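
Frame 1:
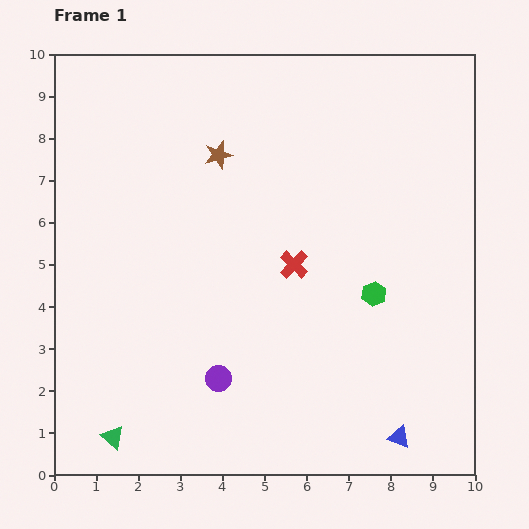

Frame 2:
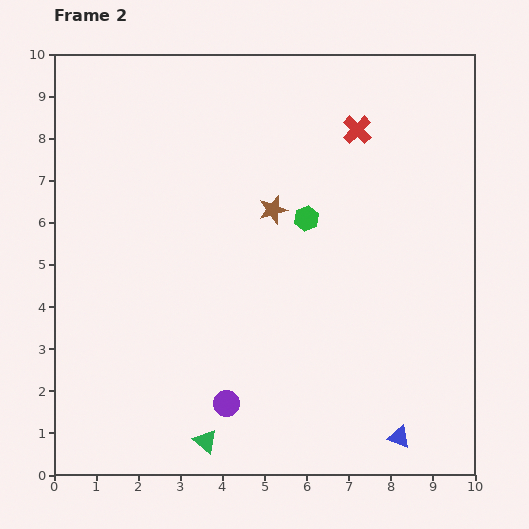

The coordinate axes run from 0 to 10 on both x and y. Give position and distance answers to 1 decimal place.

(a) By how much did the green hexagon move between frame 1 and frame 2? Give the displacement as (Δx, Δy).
(-1.6, 1.8)

The green hexagon was at (7.6, 4.3) in frame 1 and (6.0, 6.1) in frame 2.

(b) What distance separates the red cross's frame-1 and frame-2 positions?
3.5

The red cross moved from (5.7, 5.0) to (7.2, 8.2), a distance of √(1.5² + 3.2²) ≈ 3.5.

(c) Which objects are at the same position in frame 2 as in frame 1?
the blue triangle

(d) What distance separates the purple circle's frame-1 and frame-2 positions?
0.6

The purple circle moved from (3.9, 2.3) to (4.1, 1.7), a distance of √(0.2² + 0.6²) ≈ 0.6.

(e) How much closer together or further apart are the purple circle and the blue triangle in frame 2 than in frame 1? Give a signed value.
-0.3

Distance in frame 1: 4.5. Distance in frame 2: 4.2.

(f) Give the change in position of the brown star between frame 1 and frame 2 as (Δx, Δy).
(1.3, -1.3)

The brown star was at (3.9, 7.6) in frame 1 and (5.2, 6.3) in frame 2.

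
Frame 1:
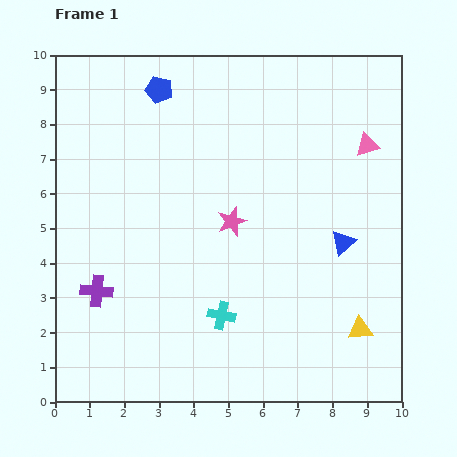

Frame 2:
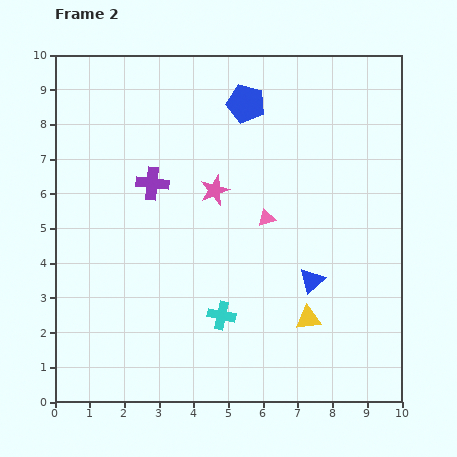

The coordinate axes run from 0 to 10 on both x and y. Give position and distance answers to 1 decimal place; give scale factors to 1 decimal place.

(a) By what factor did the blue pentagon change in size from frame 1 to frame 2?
1.4×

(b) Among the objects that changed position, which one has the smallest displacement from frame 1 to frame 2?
the pink star

(moved 1.0)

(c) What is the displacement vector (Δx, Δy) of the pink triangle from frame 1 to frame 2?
(-2.9, -2.1)

The pink triangle was at (9.0, 7.4) in frame 1 and (6.1, 5.3) in frame 2.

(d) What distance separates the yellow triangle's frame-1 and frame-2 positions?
1.5

The yellow triangle moved from (8.8, 2.1) to (7.3, 2.4), a distance of √(1.5² + 0.3²) ≈ 1.5.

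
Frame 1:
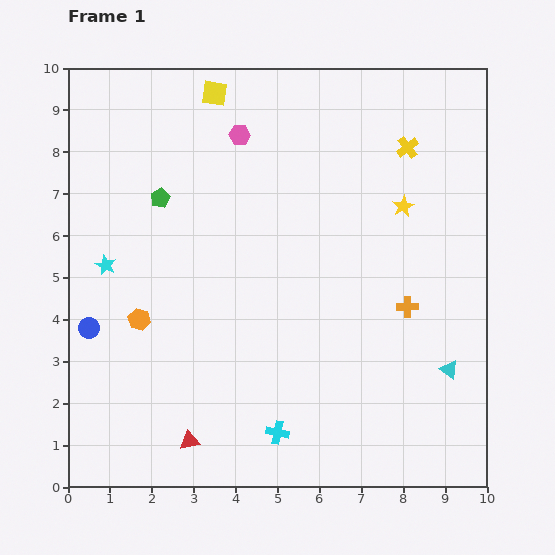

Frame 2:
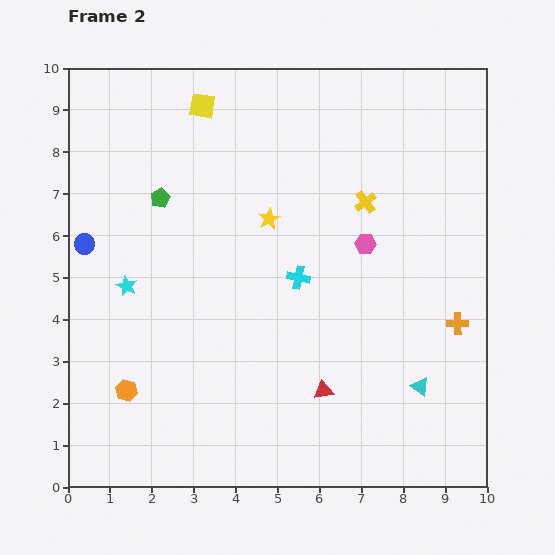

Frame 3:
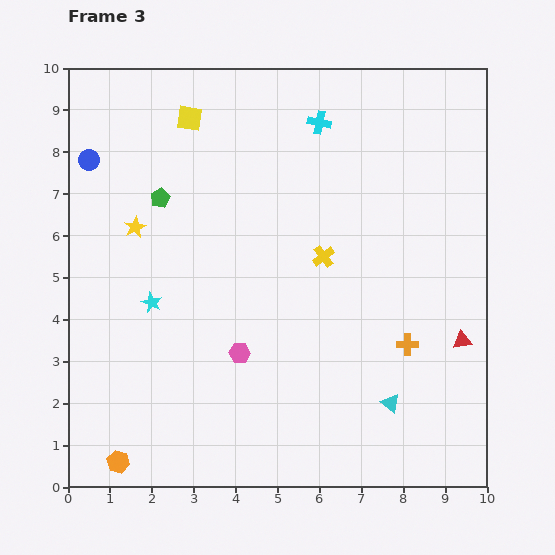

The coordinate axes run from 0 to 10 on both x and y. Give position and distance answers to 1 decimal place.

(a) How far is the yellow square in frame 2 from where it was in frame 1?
0.4

The yellow square moved from (3.5, 9.4) to (3.2, 9.1), a distance of √(0.3² + 0.3²) ≈ 0.4.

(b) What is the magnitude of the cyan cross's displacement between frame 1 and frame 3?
7.5

The cyan cross moved from (5.0, 1.3) to (6.0, 8.7), a distance of √(1.0² + 7.4²) ≈ 7.5.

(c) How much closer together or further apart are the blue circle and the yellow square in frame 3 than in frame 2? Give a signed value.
-1.7

Distance in frame 2: 4.3. Distance in frame 3: 2.6.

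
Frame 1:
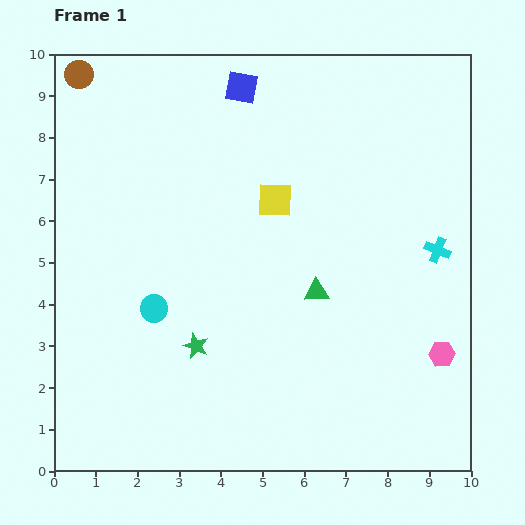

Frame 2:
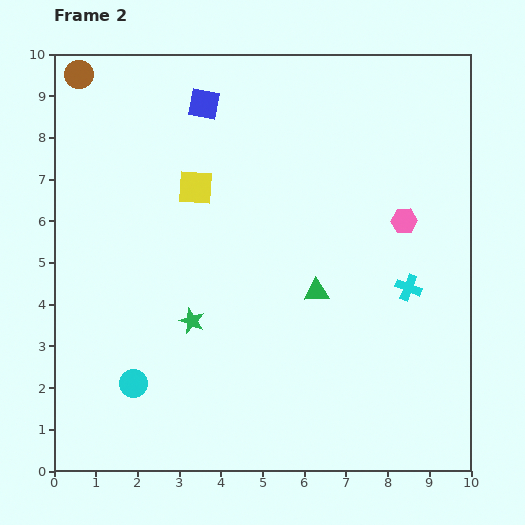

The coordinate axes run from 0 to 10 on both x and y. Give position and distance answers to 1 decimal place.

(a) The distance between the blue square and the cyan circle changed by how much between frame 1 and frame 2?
+1.2

Distance in frame 1: 5.7. Distance in frame 2: 6.9.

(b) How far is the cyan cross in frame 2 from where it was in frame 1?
1.1

The cyan cross moved from (9.2, 5.3) to (8.5, 4.4), a distance of √(0.7² + 0.9²) ≈ 1.1.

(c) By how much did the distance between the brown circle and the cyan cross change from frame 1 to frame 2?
-0.2

Distance in frame 1: 9.6. Distance in frame 2: 9.4.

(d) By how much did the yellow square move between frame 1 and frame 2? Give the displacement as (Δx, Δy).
(-1.9, 0.3)

The yellow square was at (5.3, 6.5) in frame 1 and (3.4, 6.8) in frame 2.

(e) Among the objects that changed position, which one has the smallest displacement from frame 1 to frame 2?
the green star

(moved 0.6)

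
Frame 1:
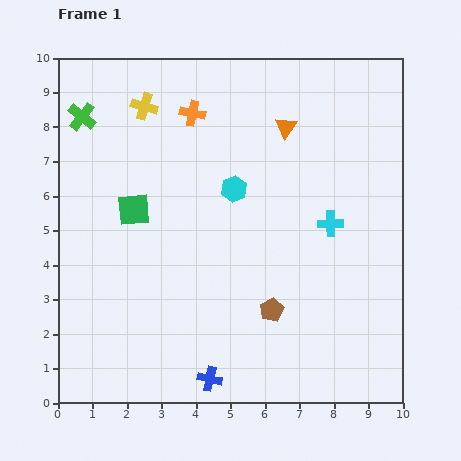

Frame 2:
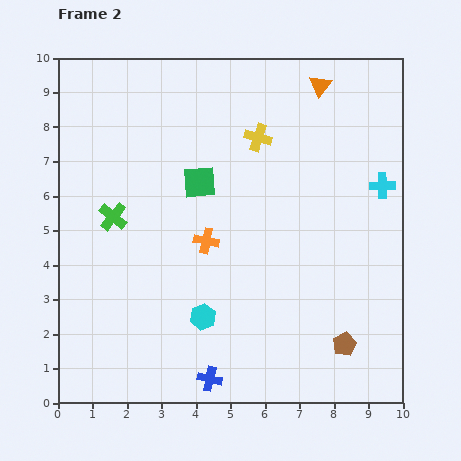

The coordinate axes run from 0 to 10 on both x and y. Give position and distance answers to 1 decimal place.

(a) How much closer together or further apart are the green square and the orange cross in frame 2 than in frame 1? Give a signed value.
-1.6

Distance in frame 1: 3.3. Distance in frame 2: 1.7.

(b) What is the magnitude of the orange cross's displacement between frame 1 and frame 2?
3.7

The orange cross moved from (3.9, 8.4) to (4.3, 4.7), a distance of √(0.4² + 3.7²) ≈ 3.7.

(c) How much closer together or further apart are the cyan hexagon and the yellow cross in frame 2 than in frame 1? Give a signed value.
+1.9

Distance in frame 1: 3.5. Distance in frame 2: 5.4.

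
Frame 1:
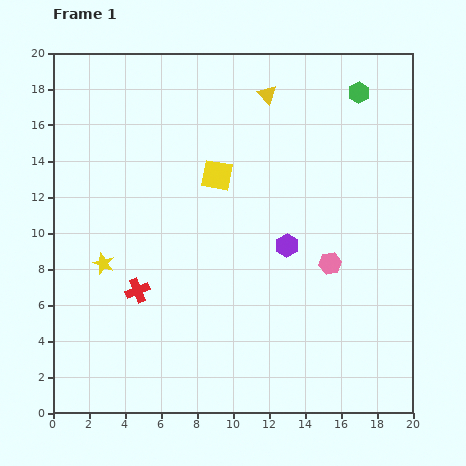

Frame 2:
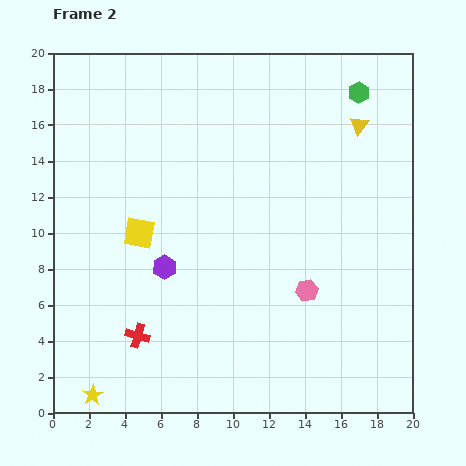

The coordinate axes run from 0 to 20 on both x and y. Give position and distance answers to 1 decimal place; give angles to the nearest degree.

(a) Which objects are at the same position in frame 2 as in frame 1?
the green hexagon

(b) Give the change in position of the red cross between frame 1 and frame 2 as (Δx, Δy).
(0.0, -2.5)

The red cross was at (4.7, 6.8) in frame 1 and (4.7, 4.3) in frame 2.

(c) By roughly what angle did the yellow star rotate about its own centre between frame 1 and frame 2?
19° clockwise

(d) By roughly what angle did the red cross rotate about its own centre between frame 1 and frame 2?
39° clockwise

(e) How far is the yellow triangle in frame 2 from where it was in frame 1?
5.4

The yellow triangle moved from (11.9, 17.7) to (17.0, 16.0), a distance of √(5.1² + 1.7²) ≈ 5.4.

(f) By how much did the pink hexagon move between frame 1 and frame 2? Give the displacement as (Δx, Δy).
(-1.3, -1.5)

The pink hexagon was at (15.4, 8.3) in frame 1 and (14.1, 6.8) in frame 2.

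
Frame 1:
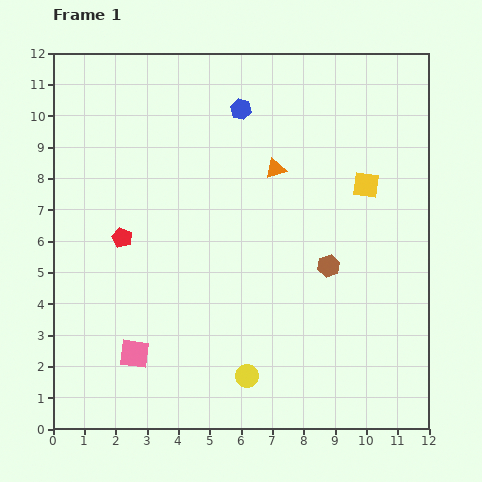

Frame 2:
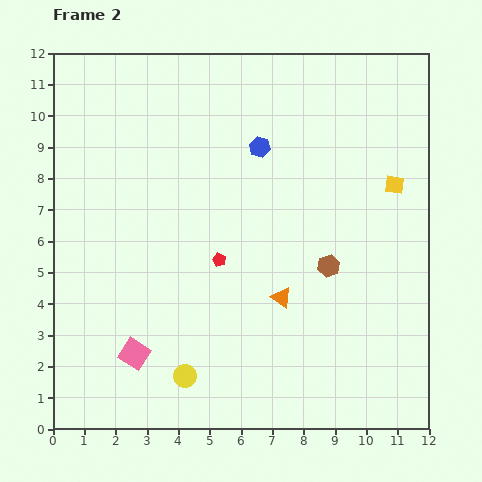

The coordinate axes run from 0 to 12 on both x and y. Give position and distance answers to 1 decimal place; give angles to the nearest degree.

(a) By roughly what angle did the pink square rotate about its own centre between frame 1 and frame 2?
25° clockwise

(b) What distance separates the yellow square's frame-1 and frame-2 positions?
0.9

The yellow square moved from (10.0, 7.8) to (10.9, 7.8), a distance of √(0.9² + 0.0²) ≈ 0.9.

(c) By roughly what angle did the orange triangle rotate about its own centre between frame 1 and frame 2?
54° clockwise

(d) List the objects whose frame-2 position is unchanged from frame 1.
the pink square, the brown hexagon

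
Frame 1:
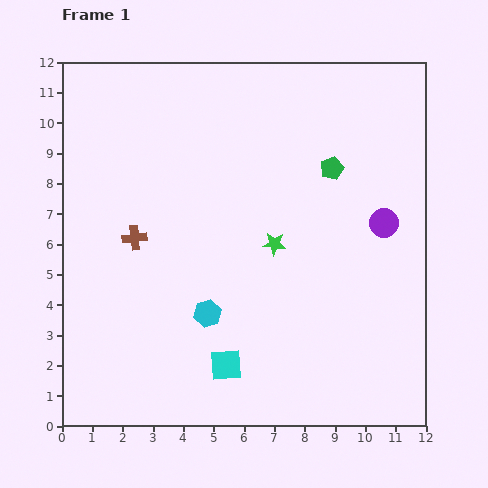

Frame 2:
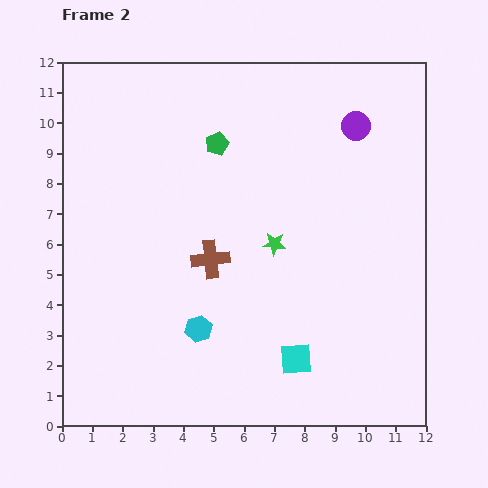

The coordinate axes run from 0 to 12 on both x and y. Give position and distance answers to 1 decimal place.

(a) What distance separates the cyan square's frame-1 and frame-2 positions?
2.3

The cyan square moved from (5.4, 2.0) to (7.7, 2.2), a distance of √(2.3² + 0.2²) ≈ 2.3.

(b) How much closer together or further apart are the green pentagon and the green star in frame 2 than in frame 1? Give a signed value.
+0.7

Distance in frame 1: 3.1. Distance in frame 2: 3.8.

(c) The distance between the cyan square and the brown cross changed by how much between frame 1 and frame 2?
-0.9

Distance in frame 1: 5.2. Distance in frame 2: 4.3.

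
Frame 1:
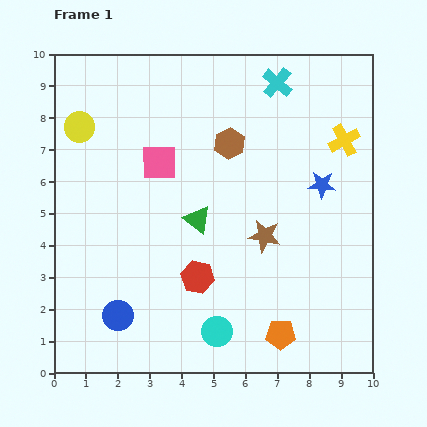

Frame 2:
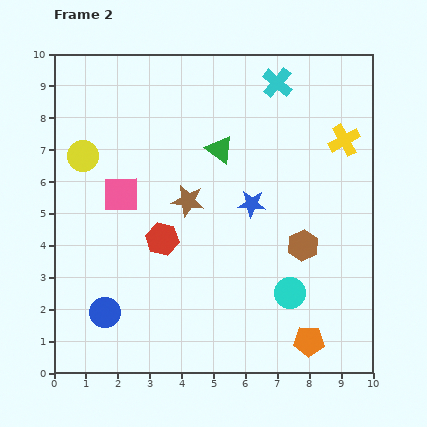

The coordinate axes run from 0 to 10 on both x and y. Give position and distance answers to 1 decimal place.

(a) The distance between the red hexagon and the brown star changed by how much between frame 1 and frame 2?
-1.1

Distance in frame 1: 2.5. Distance in frame 2: 1.4.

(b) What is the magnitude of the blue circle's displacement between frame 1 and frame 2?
0.4

The blue circle moved from (2.0, 1.8) to (1.6, 1.9), a distance of √(0.4² + 0.1²) ≈ 0.4.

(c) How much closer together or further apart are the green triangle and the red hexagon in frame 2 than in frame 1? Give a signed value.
+1.5

Distance in frame 1: 1.8. Distance in frame 2: 3.3.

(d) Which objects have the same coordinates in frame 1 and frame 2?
the cyan cross, the yellow cross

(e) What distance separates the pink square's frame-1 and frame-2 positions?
1.6

The pink square moved from (3.3, 6.6) to (2.1, 5.6), a distance of √(1.2² + 1.0²) ≈ 1.6.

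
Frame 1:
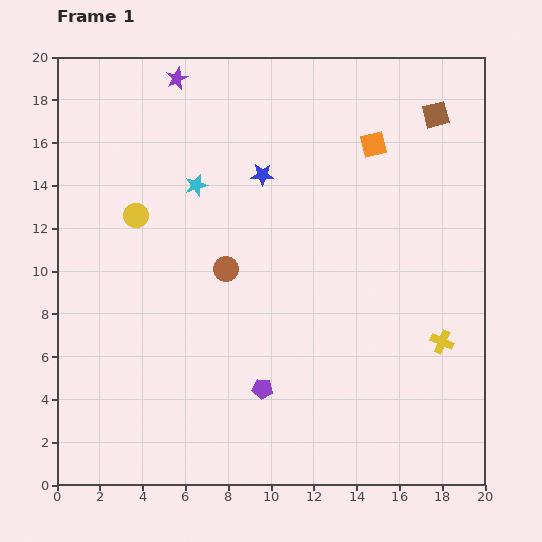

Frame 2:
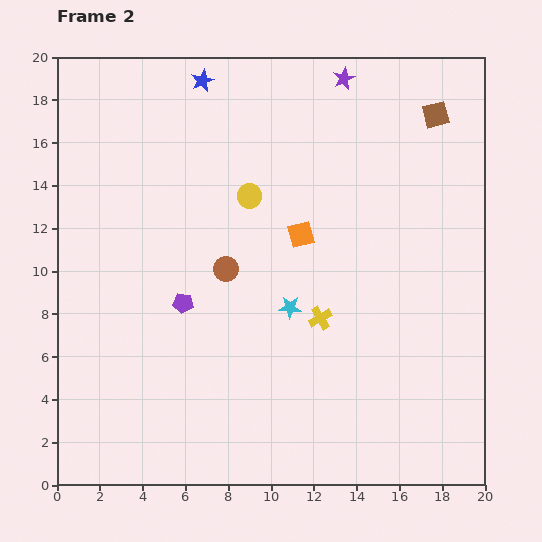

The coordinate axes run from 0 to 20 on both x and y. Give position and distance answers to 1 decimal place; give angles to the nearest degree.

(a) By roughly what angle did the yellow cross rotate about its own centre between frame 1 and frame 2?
37° clockwise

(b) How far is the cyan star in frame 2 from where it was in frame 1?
7.2

The cyan star moved from (6.5, 14.0) to (10.9, 8.3), a distance of √(4.4² + 5.7²) ≈ 7.2.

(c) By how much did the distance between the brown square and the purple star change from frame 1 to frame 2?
-7.6

Distance in frame 1: 12.2. Distance in frame 2: 4.6.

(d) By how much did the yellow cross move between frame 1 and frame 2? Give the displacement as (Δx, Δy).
(-5.7, 1.1)

The yellow cross was at (18.0, 6.7) in frame 1 and (12.3, 7.8) in frame 2.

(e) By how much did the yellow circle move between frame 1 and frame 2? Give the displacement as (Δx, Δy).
(5.3, 0.9)

The yellow circle was at (3.7, 12.6) in frame 1 and (9.0, 13.5) in frame 2.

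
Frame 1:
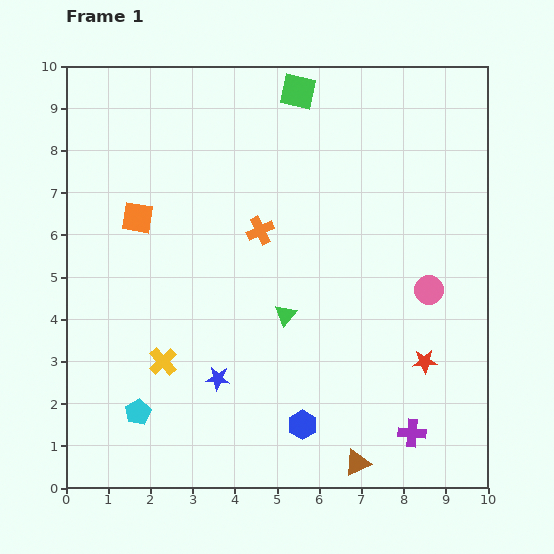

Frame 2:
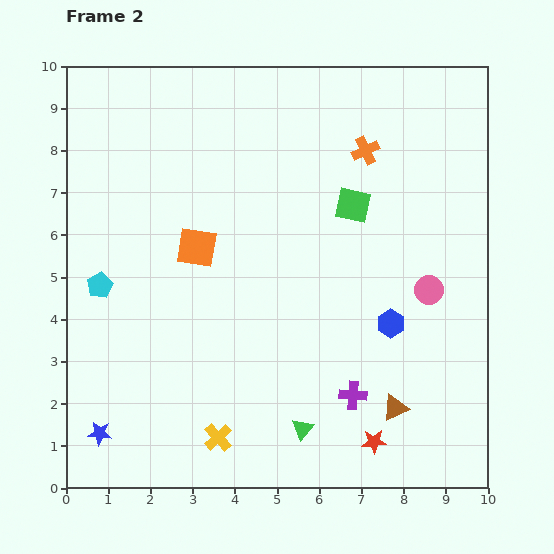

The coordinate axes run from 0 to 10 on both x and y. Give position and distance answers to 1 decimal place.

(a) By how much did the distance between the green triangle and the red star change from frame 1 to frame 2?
-1.8

Distance in frame 1: 3.5. Distance in frame 2: 1.7.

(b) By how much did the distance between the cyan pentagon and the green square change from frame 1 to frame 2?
-2.2

Distance in frame 1: 8.5. Distance in frame 2: 6.3.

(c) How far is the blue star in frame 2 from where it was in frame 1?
3.1

The blue star moved from (3.6, 2.6) to (0.8, 1.3), a distance of √(2.8² + 1.3²) ≈ 3.1.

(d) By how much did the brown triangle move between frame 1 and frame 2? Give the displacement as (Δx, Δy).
(0.9, 1.3)

The brown triangle was at (6.9, 0.6) in frame 1 and (7.8, 1.9) in frame 2.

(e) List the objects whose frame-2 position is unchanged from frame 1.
the pink circle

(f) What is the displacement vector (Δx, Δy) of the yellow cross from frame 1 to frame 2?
(1.3, -1.8)

The yellow cross was at (2.3, 3.0) in frame 1 and (3.6, 1.2) in frame 2.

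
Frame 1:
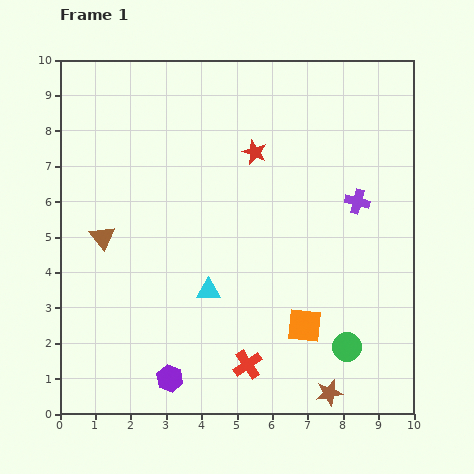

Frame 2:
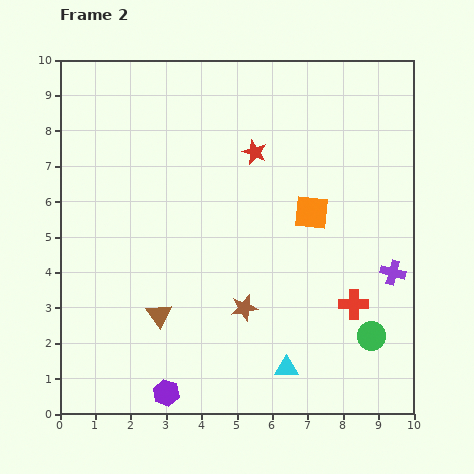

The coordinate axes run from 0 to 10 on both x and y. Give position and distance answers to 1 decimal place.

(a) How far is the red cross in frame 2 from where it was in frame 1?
3.4

The red cross moved from (5.3, 1.4) to (8.3, 3.1), a distance of √(3.0² + 1.7²) ≈ 3.4.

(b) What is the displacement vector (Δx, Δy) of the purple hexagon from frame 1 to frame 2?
(-0.1, -0.4)

The purple hexagon was at (3.1, 1.0) in frame 1 and (3.0, 0.6) in frame 2.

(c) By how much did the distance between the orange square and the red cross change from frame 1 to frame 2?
+1.0

Distance in frame 1: 1.9. Distance in frame 2: 2.9.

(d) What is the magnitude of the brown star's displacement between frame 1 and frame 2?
3.4

The brown star moved from (7.6, 0.6) to (5.2, 3.0), a distance of √(2.4² + 2.4²) ≈ 3.4.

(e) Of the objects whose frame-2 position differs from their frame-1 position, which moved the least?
the purple hexagon

(moved 0.4)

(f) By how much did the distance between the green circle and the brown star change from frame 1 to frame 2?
+2.3

Distance in frame 1: 1.4. Distance in frame 2: 3.7.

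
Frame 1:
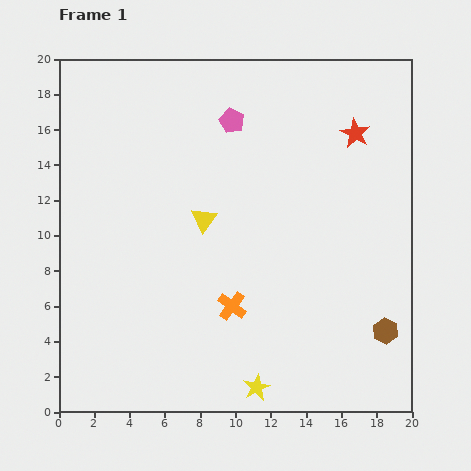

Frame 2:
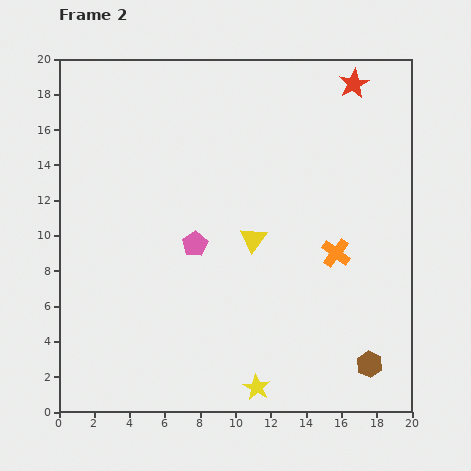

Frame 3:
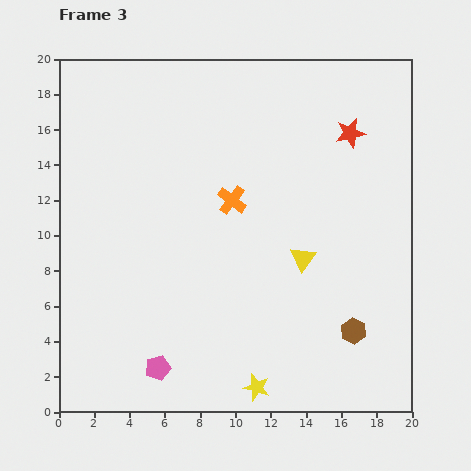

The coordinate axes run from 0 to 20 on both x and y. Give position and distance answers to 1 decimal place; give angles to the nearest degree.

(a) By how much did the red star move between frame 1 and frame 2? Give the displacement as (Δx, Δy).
(-0.1, 2.8)

The red star was at (16.8, 15.8) in frame 1 and (16.7, 18.6) in frame 2.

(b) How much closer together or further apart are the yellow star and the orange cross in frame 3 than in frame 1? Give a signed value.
+5.9

Distance in frame 1: 4.8. Distance in frame 3: 10.7.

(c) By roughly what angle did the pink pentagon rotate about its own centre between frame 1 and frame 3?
31° clockwise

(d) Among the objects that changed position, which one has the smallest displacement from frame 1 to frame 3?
the red star

(moved 0.3)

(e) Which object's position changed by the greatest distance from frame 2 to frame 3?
the pink pentagon

(moved 7.3; next 6.6)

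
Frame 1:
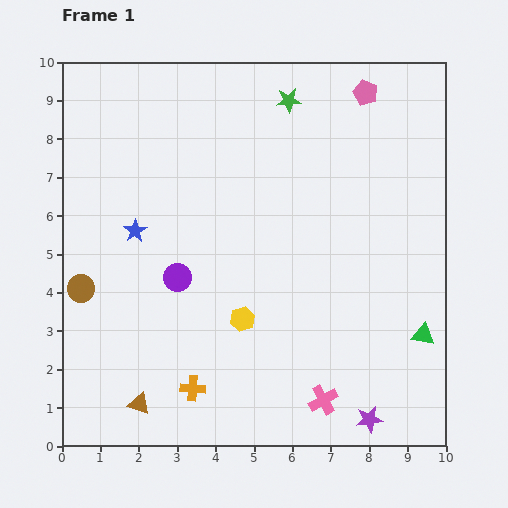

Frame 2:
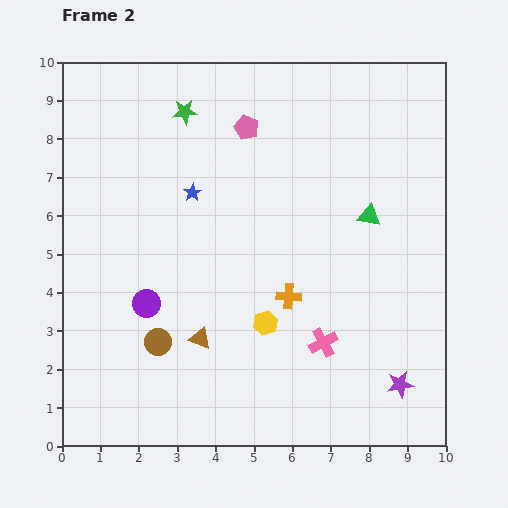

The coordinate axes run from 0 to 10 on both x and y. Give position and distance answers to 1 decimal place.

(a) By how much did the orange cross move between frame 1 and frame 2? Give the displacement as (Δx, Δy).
(2.5, 2.4)

The orange cross was at (3.4, 1.5) in frame 1 and (5.9, 3.9) in frame 2.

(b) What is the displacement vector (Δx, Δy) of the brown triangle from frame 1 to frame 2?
(1.6, 1.7)

The brown triangle was at (2.0, 1.1) in frame 1 and (3.6, 2.8) in frame 2.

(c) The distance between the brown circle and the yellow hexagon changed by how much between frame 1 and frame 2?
-1.5

Distance in frame 1: 4.3. Distance in frame 2: 2.8.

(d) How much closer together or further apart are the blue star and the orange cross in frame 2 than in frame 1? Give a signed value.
-0.7

Distance in frame 1: 4.4. Distance in frame 2: 3.7.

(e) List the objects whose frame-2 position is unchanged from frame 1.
none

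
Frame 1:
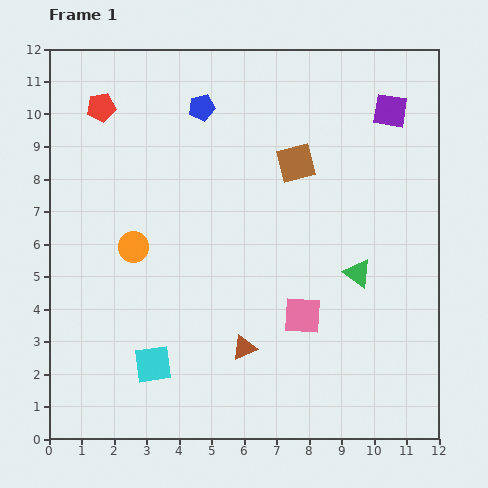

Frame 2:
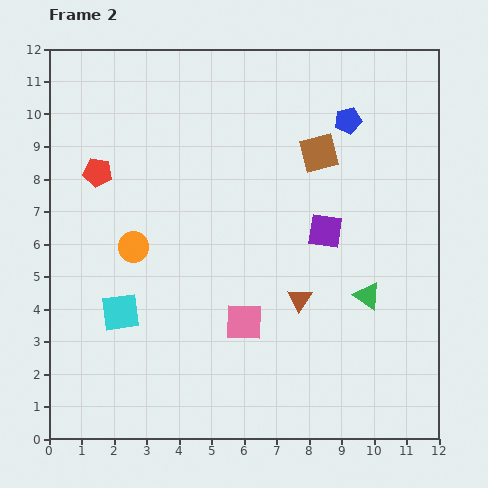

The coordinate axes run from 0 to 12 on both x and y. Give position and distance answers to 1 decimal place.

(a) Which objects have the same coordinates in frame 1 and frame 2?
the orange circle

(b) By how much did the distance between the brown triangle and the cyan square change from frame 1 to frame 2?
+2.7

Distance in frame 1: 2.8. Distance in frame 2: 5.5.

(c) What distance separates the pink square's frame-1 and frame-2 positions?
1.8

The pink square moved from (7.8, 3.8) to (6.0, 3.6), a distance of √(1.8² + 0.2²) ≈ 1.8.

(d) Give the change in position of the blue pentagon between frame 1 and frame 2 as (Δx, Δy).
(4.5, -0.4)

The blue pentagon was at (4.7, 10.2) in frame 1 and (9.2, 9.8) in frame 2.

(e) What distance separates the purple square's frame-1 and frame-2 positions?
4.2

The purple square moved from (10.5, 10.1) to (8.5, 6.4), a distance of √(2.0² + 3.7²) ≈ 4.2.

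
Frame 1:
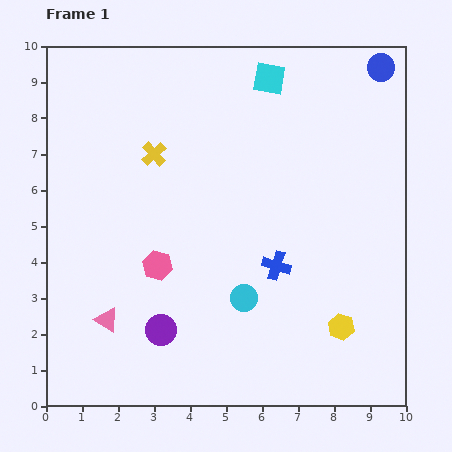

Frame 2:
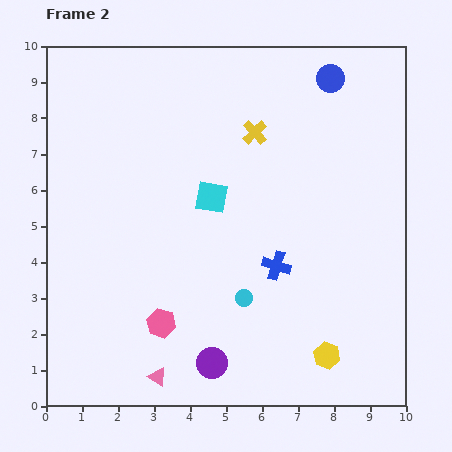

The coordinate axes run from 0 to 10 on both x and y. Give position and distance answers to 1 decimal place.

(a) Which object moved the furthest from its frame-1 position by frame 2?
the cyan square

(moved 3.7; next 2.9)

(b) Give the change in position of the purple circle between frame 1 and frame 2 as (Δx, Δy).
(1.4, -0.9)

The purple circle was at (3.2, 2.1) in frame 1 and (4.6, 1.2) in frame 2.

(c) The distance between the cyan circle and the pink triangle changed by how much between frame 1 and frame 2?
-0.5

Distance in frame 1: 3.8. Distance in frame 2: 3.3.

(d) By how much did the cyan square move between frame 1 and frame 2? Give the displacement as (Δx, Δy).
(-1.6, -3.3)

The cyan square was at (6.2, 9.1) in frame 1 and (4.6, 5.8) in frame 2.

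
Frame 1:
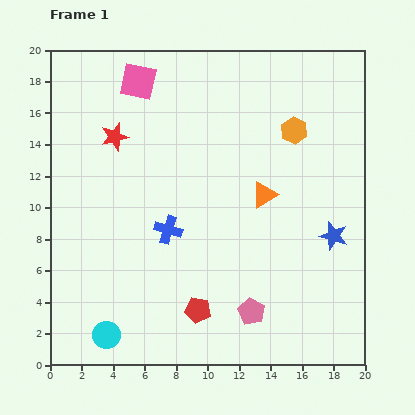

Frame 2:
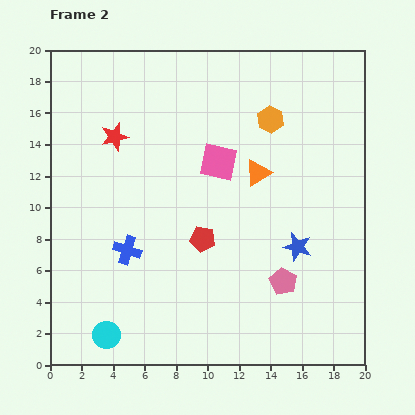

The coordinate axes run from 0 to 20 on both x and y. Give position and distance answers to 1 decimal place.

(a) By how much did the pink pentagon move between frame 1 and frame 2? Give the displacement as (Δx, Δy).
(2.0, 1.9)

The pink pentagon was at (12.8, 3.4) in frame 1 and (14.8, 5.3) in frame 2.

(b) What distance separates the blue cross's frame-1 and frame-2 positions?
2.9

The blue cross moved from (7.5, 8.6) to (4.9, 7.3), a distance of √(2.6² + 1.3²) ≈ 2.9.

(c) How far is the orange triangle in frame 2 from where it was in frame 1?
1.5

The orange triangle moved from (13.6, 10.8) to (13.2, 12.2), a distance of √(0.4² + 1.4²) ≈ 1.5.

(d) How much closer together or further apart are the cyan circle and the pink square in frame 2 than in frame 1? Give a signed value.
-3.1

Distance in frame 1: 16.2. Distance in frame 2: 13.1.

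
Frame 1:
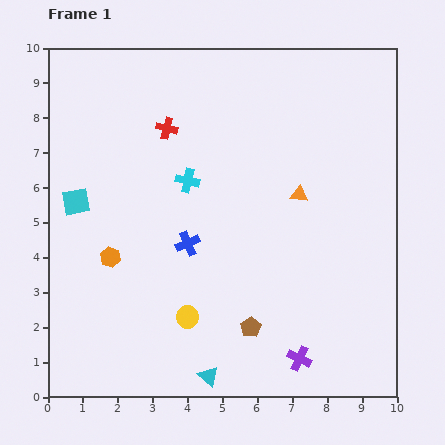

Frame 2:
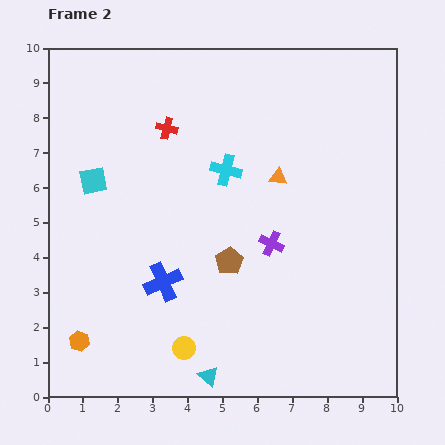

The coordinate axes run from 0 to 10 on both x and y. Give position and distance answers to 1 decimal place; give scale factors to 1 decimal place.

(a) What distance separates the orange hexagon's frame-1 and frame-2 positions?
2.6

The orange hexagon moved from (1.8, 4.0) to (0.9, 1.6), a distance of √(0.9² + 2.4²) ≈ 2.6.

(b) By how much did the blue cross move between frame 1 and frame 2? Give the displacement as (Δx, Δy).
(-0.7, -1.1)

The blue cross was at (4.0, 4.4) in frame 1 and (3.3, 3.3) in frame 2.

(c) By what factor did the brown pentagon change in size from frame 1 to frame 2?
1.3×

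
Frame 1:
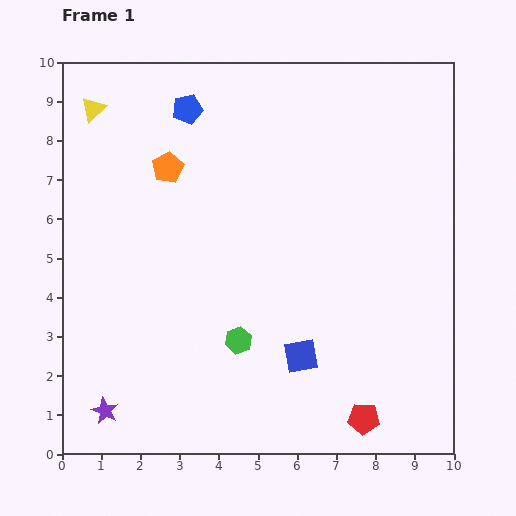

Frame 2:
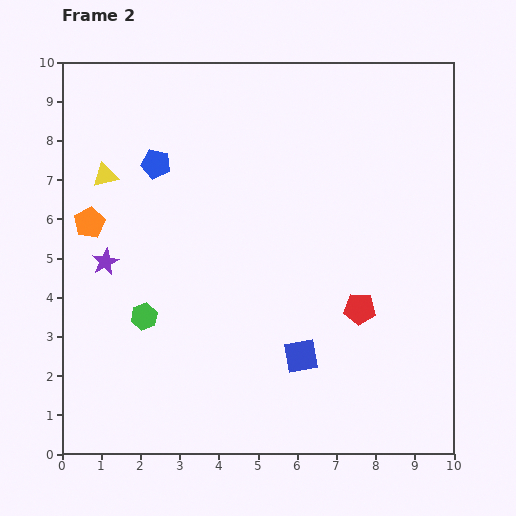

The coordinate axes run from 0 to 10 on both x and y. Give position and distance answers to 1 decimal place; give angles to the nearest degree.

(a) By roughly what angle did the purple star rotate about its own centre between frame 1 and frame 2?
19° clockwise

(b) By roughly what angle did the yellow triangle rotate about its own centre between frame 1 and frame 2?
28° clockwise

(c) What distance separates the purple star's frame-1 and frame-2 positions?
3.8

The purple star moved from (1.1, 1.1) to (1.1, 4.9), a distance of √(0.0² + 3.8²) ≈ 3.8.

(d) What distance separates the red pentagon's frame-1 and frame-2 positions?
2.8

The red pentagon moved from (7.7, 0.9) to (7.6, 3.7), a distance of √(0.1² + 2.8²) ≈ 2.8.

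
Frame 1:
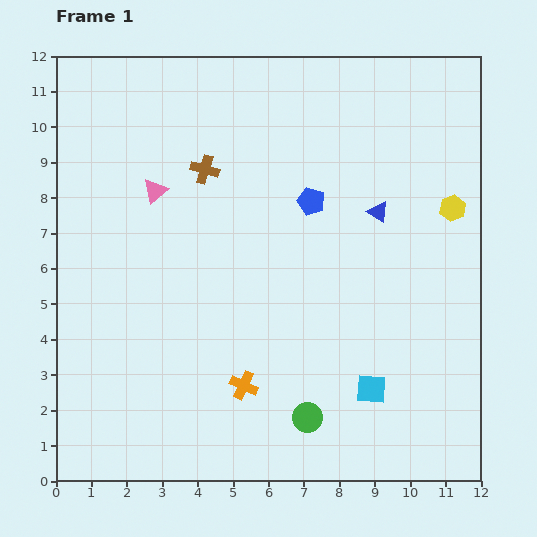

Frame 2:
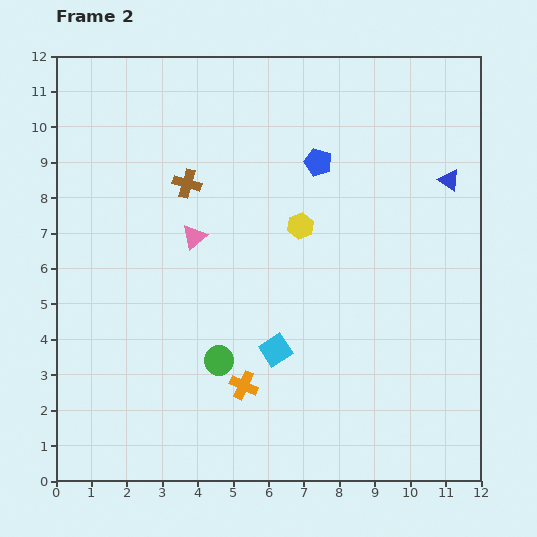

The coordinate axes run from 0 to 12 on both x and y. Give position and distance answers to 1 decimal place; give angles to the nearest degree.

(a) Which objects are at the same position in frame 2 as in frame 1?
the orange cross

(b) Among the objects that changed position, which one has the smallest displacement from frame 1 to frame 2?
the brown cross

(moved 0.6)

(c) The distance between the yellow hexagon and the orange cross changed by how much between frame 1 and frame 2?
-2.9

Distance in frame 1: 7.7. Distance in frame 2: 4.8.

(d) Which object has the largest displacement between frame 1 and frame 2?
the yellow hexagon

(moved 4.3; next 3.0)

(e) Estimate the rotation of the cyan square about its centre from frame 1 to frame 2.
36° counter-clockwise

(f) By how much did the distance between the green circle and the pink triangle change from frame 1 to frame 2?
-4.1

Distance in frame 1: 7.7. Distance in frame 2: 3.6.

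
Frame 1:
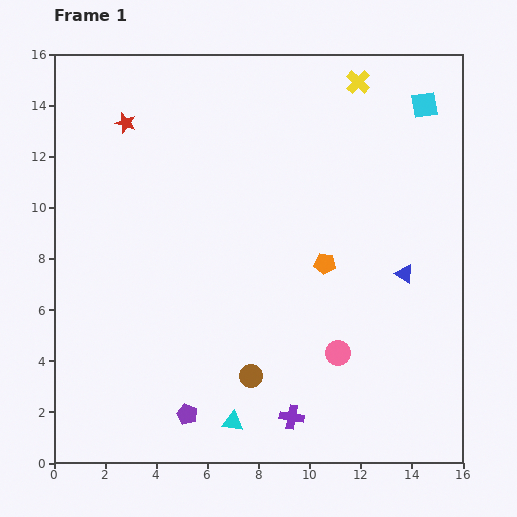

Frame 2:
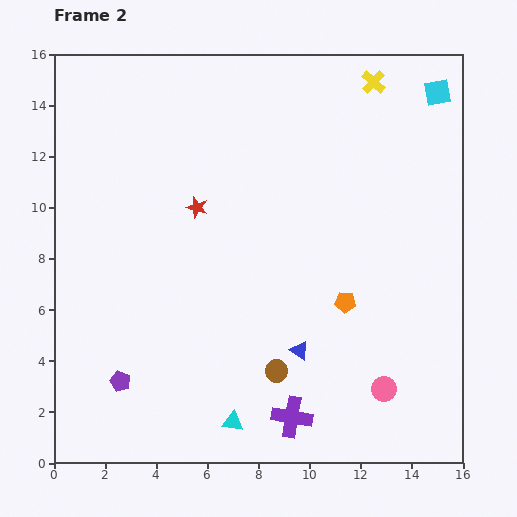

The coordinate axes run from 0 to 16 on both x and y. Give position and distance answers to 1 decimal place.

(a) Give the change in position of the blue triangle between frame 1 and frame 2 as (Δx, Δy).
(-4.1, -3.0)

The blue triangle was at (13.7, 7.4) in frame 1 and (9.6, 4.4) in frame 2.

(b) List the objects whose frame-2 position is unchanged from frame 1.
the purple cross, the cyan triangle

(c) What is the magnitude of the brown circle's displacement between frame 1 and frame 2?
1.0

The brown circle moved from (7.7, 3.4) to (8.7, 3.6), a distance of √(1.0² + 0.2²) ≈ 1.0.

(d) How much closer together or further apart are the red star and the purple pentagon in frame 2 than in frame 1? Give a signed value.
-4.2

Distance in frame 1: 11.6. Distance in frame 2: 7.4.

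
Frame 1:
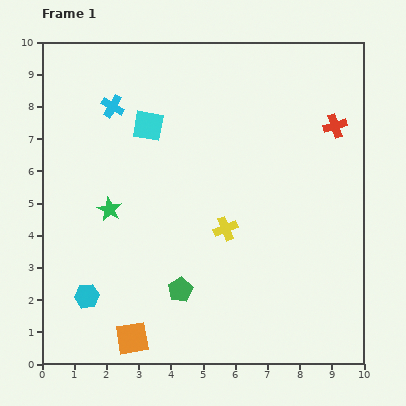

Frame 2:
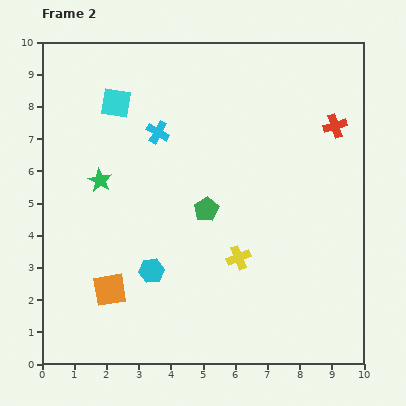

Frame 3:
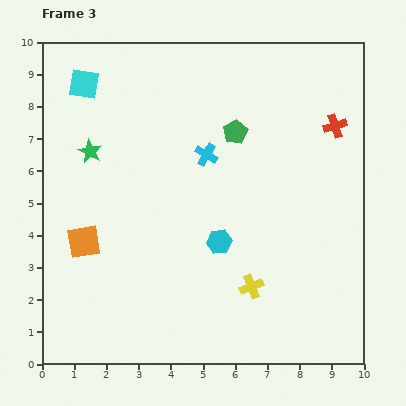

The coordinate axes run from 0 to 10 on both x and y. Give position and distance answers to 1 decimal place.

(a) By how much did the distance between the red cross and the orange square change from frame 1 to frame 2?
-0.4

Distance in frame 1: 9.1. Distance in frame 2: 8.7.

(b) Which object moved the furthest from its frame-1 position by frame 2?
the green pentagon

(moved 2.6; next 2.2)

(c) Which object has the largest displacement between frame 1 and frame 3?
the green pentagon

(moved 5.2; next 4.4)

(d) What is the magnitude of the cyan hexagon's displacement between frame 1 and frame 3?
4.4

The cyan hexagon moved from (1.4, 2.1) to (5.5, 3.8), a distance of √(4.1² + 1.7²) ≈ 4.4.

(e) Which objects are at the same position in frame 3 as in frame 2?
the red cross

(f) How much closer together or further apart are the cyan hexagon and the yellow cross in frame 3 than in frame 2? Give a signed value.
-1.0

Distance in frame 2: 2.7. Distance in frame 3: 1.7.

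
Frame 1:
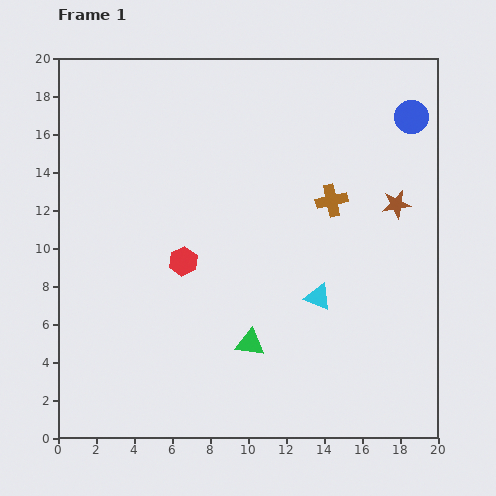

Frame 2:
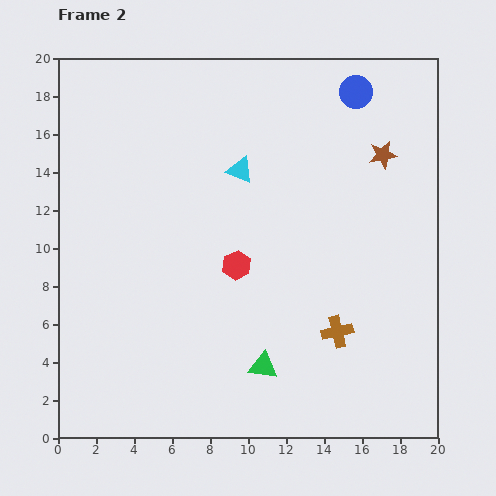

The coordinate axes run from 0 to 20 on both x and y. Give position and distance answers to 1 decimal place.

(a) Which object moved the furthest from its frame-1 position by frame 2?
the cyan triangle

(moved 7.9; next 6.9)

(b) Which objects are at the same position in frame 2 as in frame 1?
none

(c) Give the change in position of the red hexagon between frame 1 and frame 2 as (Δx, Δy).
(2.8, -0.2)

The red hexagon was at (6.6, 9.3) in frame 1 and (9.4, 9.1) in frame 2.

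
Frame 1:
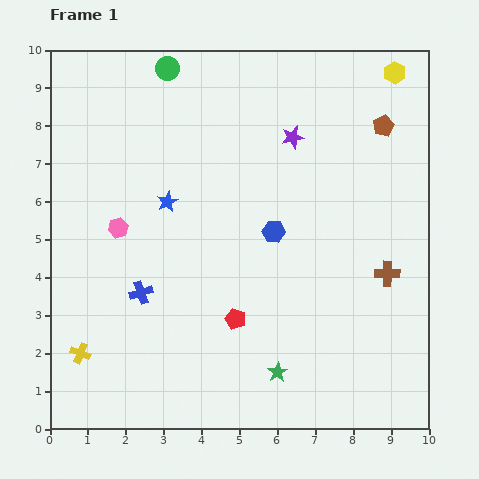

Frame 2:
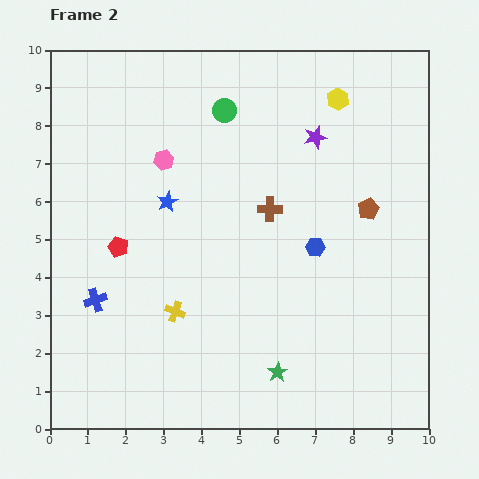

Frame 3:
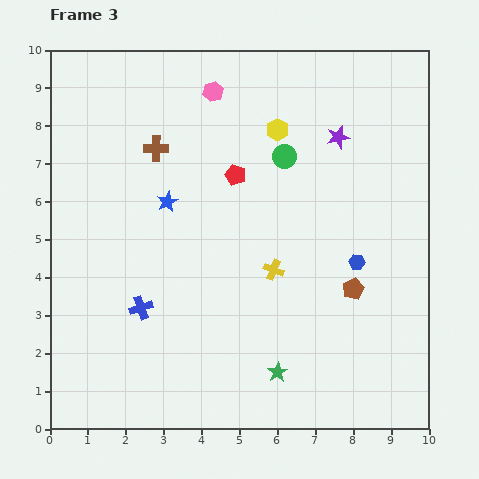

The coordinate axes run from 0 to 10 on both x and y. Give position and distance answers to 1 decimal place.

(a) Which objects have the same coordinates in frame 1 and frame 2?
the green star, the blue star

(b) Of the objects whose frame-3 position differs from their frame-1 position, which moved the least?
the blue cross

(moved 0.4)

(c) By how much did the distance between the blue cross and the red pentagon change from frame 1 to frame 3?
+1.7

Distance in frame 1: 2.6. Distance in frame 3: 4.3.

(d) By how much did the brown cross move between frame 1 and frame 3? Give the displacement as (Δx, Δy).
(-6.1, 3.3)

The brown cross was at (8.9, 4.1) in frame 1 and (2.8, 7.4) in frame 3.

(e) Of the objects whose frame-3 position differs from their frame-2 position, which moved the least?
the purple star

(moved 0.6)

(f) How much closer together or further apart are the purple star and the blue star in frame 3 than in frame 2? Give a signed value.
+0.5

Distance in frame 2: 4.3. Distance in frame 3: 4.8.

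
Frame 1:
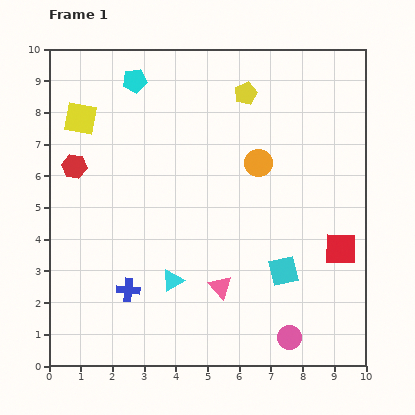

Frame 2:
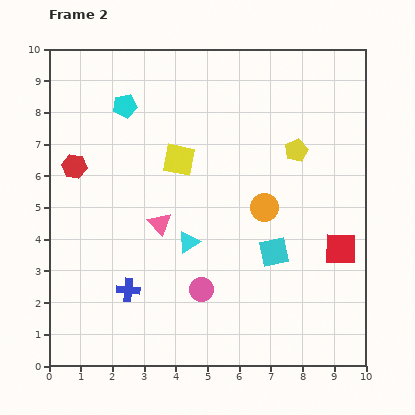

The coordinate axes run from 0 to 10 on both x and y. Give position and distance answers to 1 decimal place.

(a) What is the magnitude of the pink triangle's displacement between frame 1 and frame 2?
2.8

The pink triangle moved from (5.4, 2.5) to (3.5, 4.5), a distance of √(1.9² + 2.0²) ≈ 2.8.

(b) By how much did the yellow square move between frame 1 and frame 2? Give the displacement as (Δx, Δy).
(3.1, -1.3)

The yellow square was at (1.0, 7.8) in frame 1 and (4.1, 6.5) in frame 2.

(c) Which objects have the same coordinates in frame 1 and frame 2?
the red square, the blue cross, the red hexagon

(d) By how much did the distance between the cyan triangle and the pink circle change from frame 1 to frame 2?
-2.5

Distance in frame 1: 4.1. Distance in frame 2: 1.6.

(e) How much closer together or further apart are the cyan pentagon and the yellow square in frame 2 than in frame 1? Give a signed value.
+0.3

Distance in frame 1: 2.1. Distance in frame 2: 2.4.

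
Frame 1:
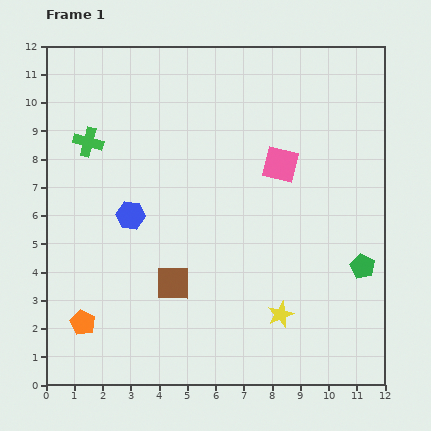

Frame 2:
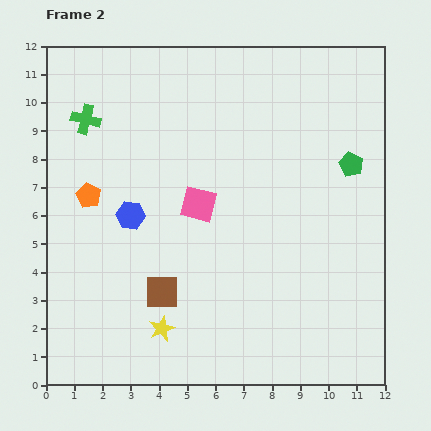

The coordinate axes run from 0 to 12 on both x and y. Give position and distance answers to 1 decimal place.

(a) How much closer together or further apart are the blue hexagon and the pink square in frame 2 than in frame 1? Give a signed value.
-3.2

Distance in frame 1: 5.6. Distance in frame 2: 2.4.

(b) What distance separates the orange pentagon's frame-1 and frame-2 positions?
4.5

The orange pentagon moved from (1.3, 2.2) to (1.5, 6.7), a distance of √(0.2² + 4.5²) ≈ 4.5.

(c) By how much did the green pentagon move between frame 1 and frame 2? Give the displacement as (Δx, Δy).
(-0.4, 3.6)

The green pentagon was at (11.2, 4.2) in frame 1 and (10.8, 7.8) in frame 2.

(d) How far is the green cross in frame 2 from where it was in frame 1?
0.8

The green cross moved from (1.5, 8.6) to (1.4, 9.4), a distance of √(0.1² + 0.8²) ≈ 0.8.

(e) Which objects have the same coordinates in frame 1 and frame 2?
the blue hexagon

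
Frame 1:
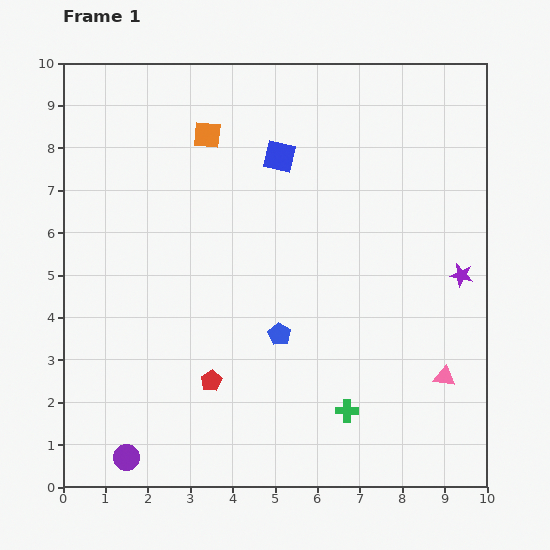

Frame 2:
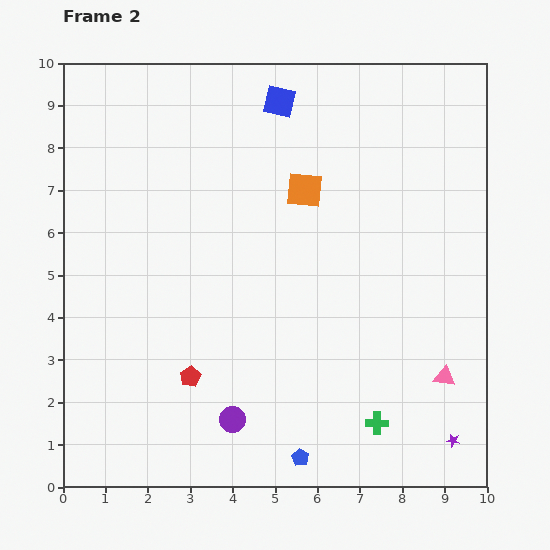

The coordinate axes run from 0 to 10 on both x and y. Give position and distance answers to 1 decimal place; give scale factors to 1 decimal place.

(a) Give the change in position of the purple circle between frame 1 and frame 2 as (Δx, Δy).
(2.5, 0.9)

The purple circle was at (1.5, 0.7) in frame 1 and (4.0, 1.6) in frame 2.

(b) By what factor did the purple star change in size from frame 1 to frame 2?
0.6×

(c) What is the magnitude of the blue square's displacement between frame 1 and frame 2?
1.3

The blue square moved from (5.1, 7.8) to (5.1, 9.1), a distance of √(0.0² + 1.3²) ≈ 1.3.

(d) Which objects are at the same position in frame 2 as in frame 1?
the pink triangle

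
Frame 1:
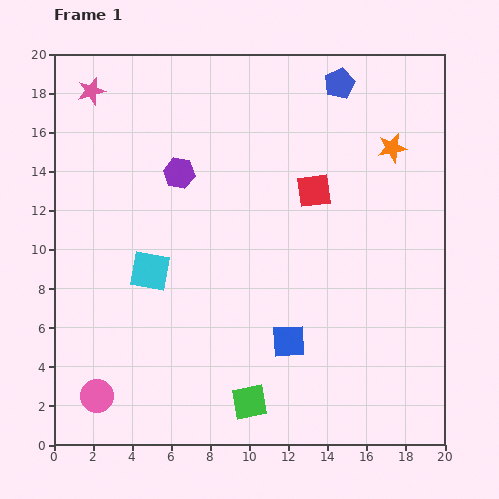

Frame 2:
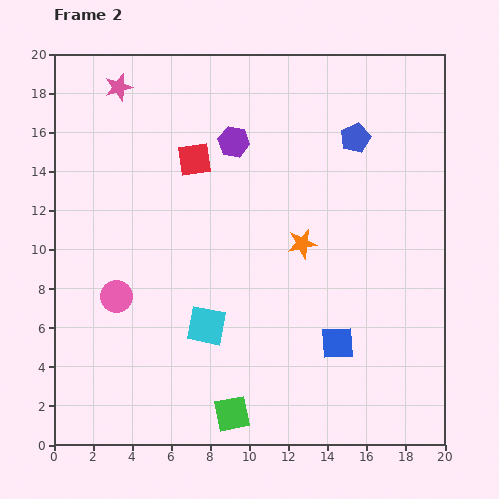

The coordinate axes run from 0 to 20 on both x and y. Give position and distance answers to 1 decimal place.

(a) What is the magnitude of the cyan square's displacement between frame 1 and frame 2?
4.0

The cyan square moved from (4.9, 8.9) to (7.8, 6.1), a distance of √(2.9² + 2.8²) ≈ 4.0.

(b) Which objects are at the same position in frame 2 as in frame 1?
none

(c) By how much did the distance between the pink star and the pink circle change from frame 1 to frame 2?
-4.9

Distance in frame 1: 15.6. Distance in frame 2: 10.7.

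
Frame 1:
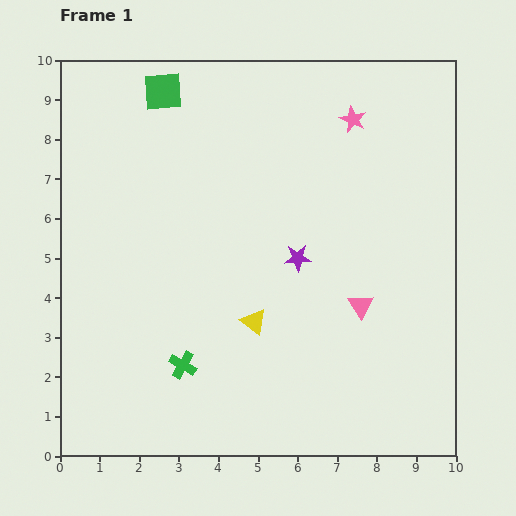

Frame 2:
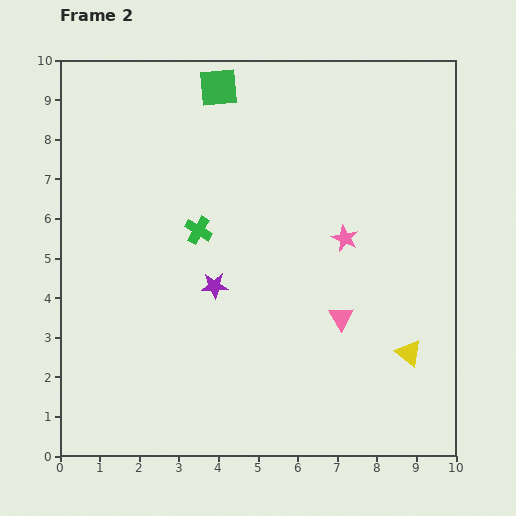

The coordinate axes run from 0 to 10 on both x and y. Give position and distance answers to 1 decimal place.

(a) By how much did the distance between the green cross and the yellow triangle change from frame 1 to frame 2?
+4.0

Distance in frame 1: 2.1. Distance in frame 2: 6.1.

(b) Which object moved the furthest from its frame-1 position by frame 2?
the yellow triangle

(moved 4.0; next 3.4)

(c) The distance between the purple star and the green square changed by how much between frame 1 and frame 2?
-0.4

Distance in frame 1: 5.4. Distance in frame 2: 5.0.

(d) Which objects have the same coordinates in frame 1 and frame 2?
none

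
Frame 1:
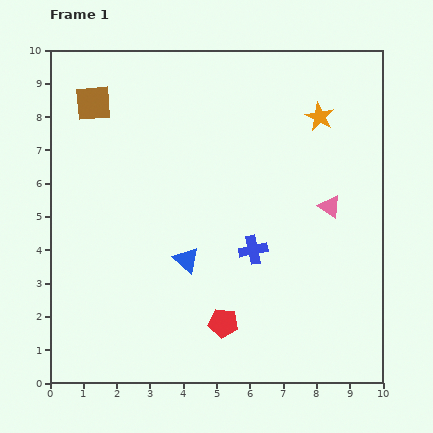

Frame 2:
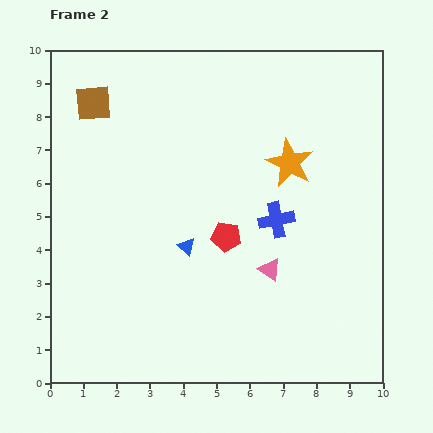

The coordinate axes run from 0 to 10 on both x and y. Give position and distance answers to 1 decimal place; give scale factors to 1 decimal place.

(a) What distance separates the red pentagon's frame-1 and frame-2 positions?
2.6

The red pentagon moved from (5.2, 1.8) to (5.3, 4.4), a distance of √(0.1² + 2.6²) ≈ 2.6.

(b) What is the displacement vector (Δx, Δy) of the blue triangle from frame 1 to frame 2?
(0.0, 0.4)

The blue triangle was at (4.1, 3.7) in frame 1 and (4.1, 4.1) in frame 2.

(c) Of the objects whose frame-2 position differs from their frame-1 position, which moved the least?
the blue triangle

(moved 0.4)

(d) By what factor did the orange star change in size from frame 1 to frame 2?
1.7×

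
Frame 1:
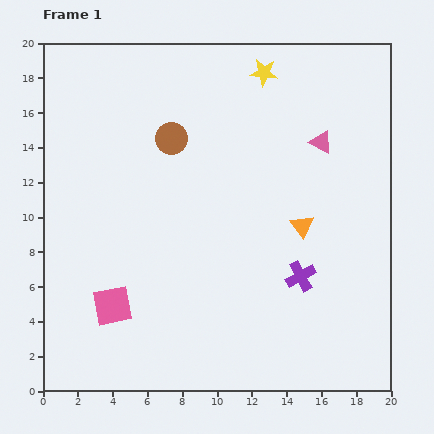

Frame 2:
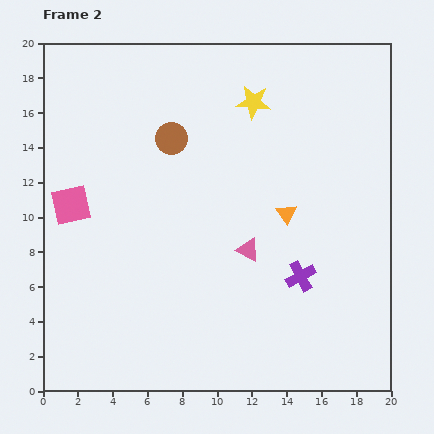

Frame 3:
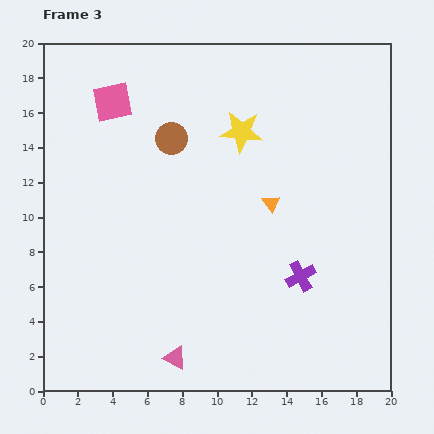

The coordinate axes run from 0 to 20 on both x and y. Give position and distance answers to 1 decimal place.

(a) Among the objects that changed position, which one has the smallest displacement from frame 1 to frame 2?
the orange triangle

(moved 1.1)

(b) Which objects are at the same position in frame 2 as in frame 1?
the purple cross, the brown circle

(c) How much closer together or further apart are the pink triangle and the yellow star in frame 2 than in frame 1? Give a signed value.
+3.3

Distance in frame 1: 5.2. Distance in frame 2: 8.5.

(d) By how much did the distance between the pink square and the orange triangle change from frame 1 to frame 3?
-1.0

Distance in frame 1: 11.8. Distance in frame 3: 10.8.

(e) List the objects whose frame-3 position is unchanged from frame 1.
the purple cross, the brown circle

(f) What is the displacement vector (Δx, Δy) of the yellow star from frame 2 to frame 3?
(-0.7, -1.7)

The yellow star was at (12.1, 16.6) in frame 2 and (11.4, 14.9) in frame 3.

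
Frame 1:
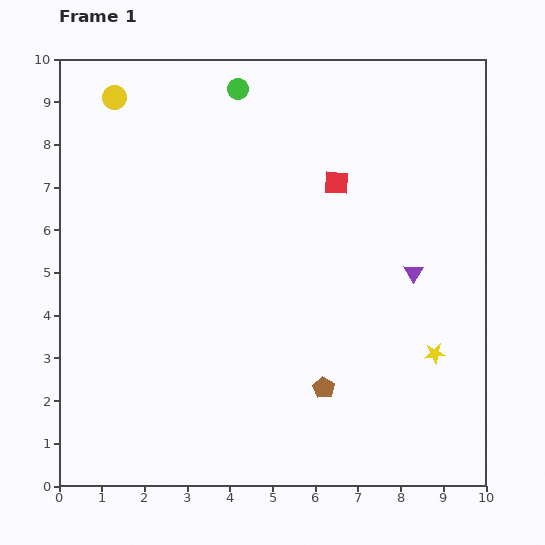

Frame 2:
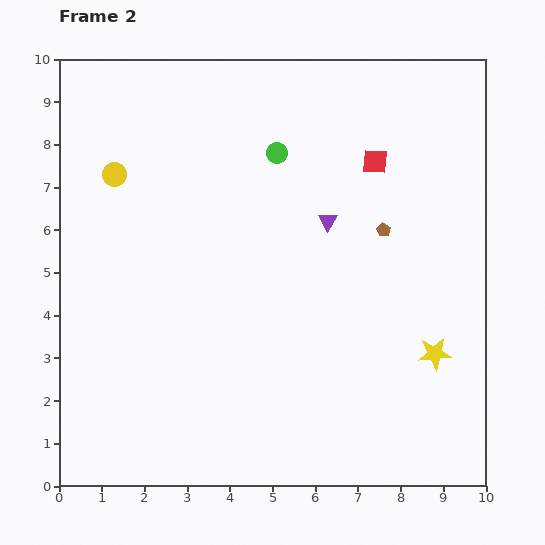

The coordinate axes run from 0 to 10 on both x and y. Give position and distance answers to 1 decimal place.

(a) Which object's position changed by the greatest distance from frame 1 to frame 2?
the brown pentagon

(moved 4.0; next 2.3)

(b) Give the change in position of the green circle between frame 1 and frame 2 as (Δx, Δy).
(0.9, -1.5)

The green circle was at (4.2, 9.3) in frame 1 and (5.1, 7.8) in frame 2.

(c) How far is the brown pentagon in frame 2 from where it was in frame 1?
4.0

The brown pentagon moved from (6.2, 2.3) to (7.6, 6.0), a distance of √(1.4² + 3.7²) ≈ 4.0.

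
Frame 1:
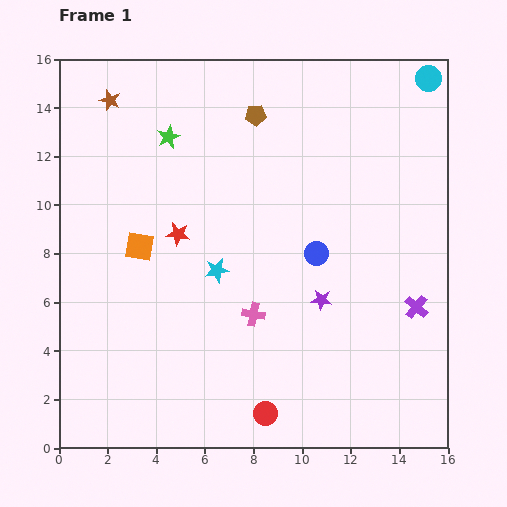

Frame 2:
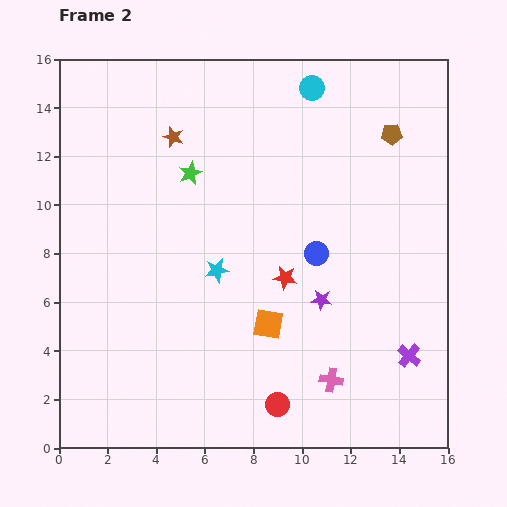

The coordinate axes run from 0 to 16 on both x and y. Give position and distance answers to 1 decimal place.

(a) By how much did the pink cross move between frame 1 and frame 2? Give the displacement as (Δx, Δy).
(3.2, -2.7)

The pink cross was at (8.0, 5.5) in frame 1 and (11.2, 2.8) in frame 2.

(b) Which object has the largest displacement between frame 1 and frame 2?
the orange square

(moved 6.2; next 5.7)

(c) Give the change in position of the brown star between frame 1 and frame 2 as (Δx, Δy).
(2.6, -1.5)

The brown star was at (2.1, 14.3) in frame 1 and (4.7, 12.8) in frame 2.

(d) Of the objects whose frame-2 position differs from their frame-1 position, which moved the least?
the red circle

(moved 0.6)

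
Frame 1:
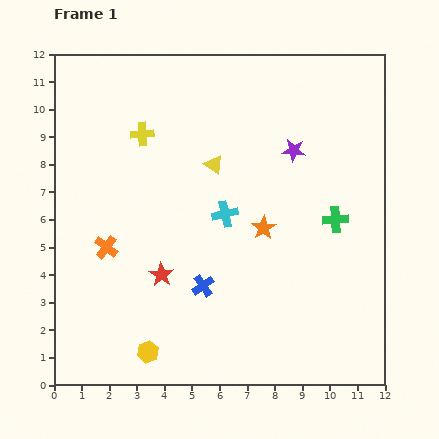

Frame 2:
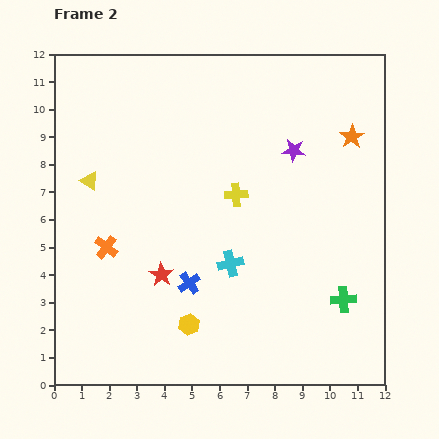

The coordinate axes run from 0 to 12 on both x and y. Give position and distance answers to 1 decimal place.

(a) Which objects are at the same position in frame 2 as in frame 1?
the orange cross, the purple star, the red star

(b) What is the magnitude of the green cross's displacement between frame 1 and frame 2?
2.9

The green cross moved from (10.2, 6.0) to (10.5, 3.1), a distance of √(0.3² + 2.9²) ≈ 2.9.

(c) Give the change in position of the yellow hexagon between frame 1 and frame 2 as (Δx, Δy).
(1.5, 1.0)

The yellow hexagon was at (3.4, 1.2) in frame 1 and (4.9, 2.2) in frame 2.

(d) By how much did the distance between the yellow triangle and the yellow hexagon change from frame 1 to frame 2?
-0.9

Distance in frame 1: 7.2. Distance in frame 2: 6.3.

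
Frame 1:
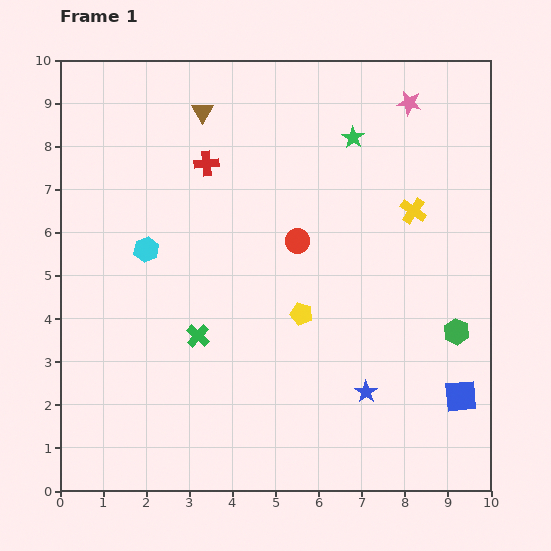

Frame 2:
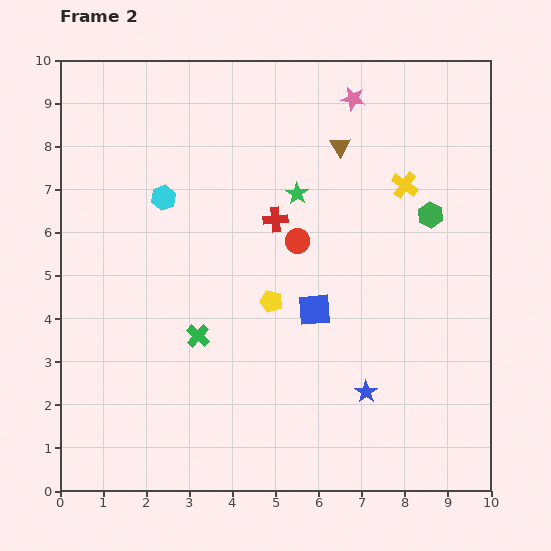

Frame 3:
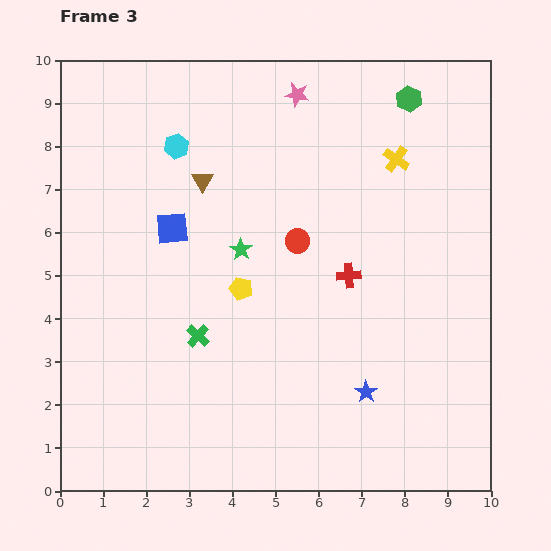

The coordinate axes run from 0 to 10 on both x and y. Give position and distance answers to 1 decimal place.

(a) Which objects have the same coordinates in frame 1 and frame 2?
the red circle, the blue star, the green cross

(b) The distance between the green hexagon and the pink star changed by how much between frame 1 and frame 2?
-2.2

Distance in frame 1: 5.4. Distance in frame 2: 3.2.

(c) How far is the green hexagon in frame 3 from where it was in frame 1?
5.5

The green hexagon moved from (9.2, 3.7) to (8.1, 9.1), a distance of √(1.1² + 5.4²) ≈ 5.5.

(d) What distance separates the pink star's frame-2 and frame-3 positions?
1.3

The pink star moved from (6.8, 9.1) to (5.5, 9.2), a distance of √(1.3² + 0.1²) ≈ 1.3.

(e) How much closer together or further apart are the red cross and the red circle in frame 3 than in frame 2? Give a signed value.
+0.7

Distance in frame 2: 0.7. Distance in frame 3: 1.4.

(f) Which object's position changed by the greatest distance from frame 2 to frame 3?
the blue square

(moved 3.8; next 3.3)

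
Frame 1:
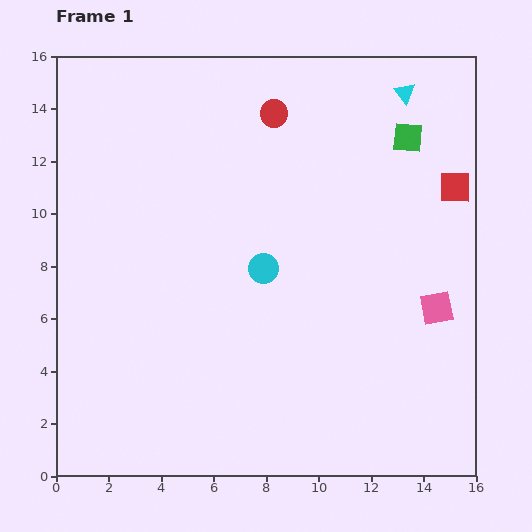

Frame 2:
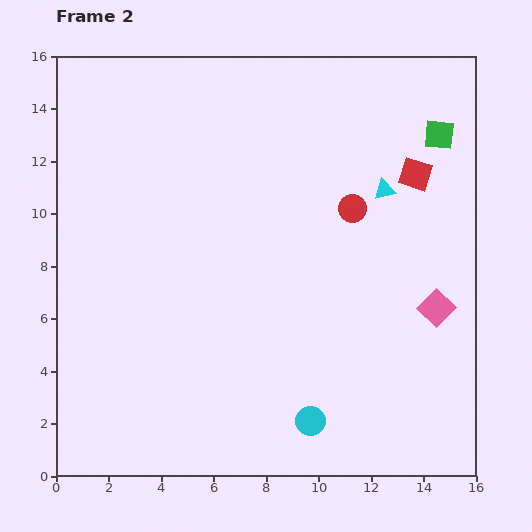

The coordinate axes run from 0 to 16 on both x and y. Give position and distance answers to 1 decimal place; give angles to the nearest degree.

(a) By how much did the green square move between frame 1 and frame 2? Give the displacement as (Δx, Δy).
(1.2, 0.1)

The green square was at (13.4, 12.9) in frame 1 and (14.6, 13.0) in frame 2.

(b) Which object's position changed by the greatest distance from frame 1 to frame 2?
the cyan circle

(moved 6.1; next 4.7)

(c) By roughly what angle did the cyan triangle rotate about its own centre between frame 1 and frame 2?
55° clockwise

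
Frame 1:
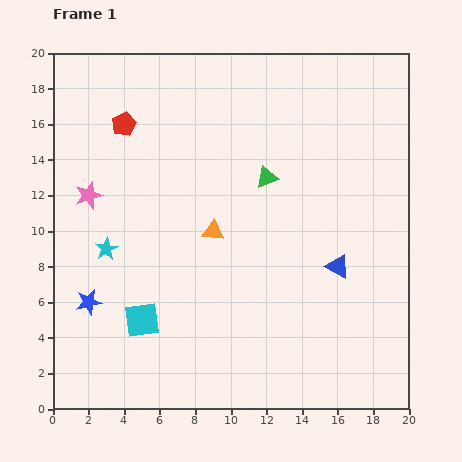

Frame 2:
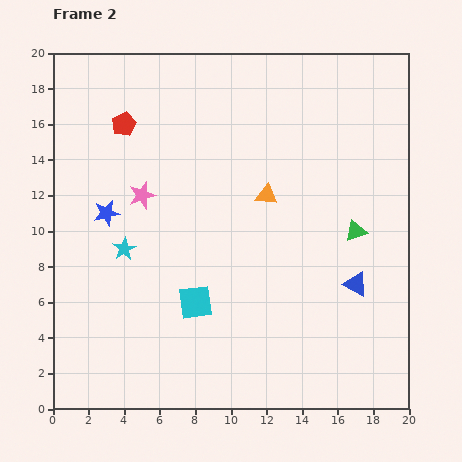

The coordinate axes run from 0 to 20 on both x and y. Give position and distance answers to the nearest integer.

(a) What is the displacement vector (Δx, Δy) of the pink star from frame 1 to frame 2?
(3, 0)

The pink star was at (2, 12) in frame 1 and (5, 12) in frame 2.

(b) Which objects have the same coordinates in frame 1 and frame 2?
the red pentagon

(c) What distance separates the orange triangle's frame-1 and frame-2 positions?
4

The orange triangle moved from (9, 10) to (12, 12), a distance of √(3² + 2²) ≈ 4.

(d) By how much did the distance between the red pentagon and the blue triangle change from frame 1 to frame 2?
+2

Distance in frame 1: 14. Distance in frame 2: 16.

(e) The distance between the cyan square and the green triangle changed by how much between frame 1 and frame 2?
-1

Distance in frame 1: 11. Distance in frame 2: 10.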